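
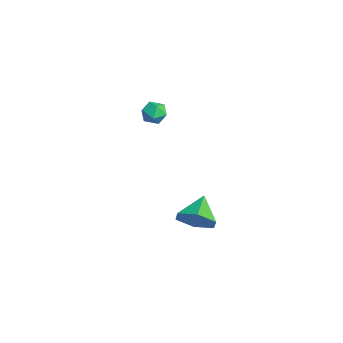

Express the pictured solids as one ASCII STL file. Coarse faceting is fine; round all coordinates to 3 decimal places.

solid 
facet normal 0.712 -0.469 -0.523
outer loop
vertex 4.935 0.687 -1.934
vertex 4.424 0.761 -2.696
vertex 5.022 1.425 -2.477
endloop
endfacet
facet normal 0.241 0.557 0.795
outer loop
vertex 4.935 0.687 -1.934
vertex 5.022 1.425 -2.477
vertex 3.456 1.399 -1.984
endloop
endfacet
facet normal 0.712 -0.468 -0.523
outer loop
vertex 5.022 1.425 -2.477
vertex 4.424 0.761 -2.696
vertex 4.511 1.499 -3.238
endloop
endfacet
facet normal 0.012 0.996 0.089
outer loop
vertex 5.022 1.425 -2.477
vertex 4.511 1.499 -3.238
vertex 3.456 1.399 -1.984
endloop
endfacet
facet normal 0.712 -0.468 -0.523
outer loop
vertex 4.511 1.499 -3.238
vertex 4.424 0.761 -2.696
vertex 3.913 0.835 -3.457
endloop
endfacet
facet normal -0.589 0.676 -0.442
outer loop
vertex 4.511 1.499 -3.238
vertex 3.913 0.835 -3.457
vertex 3.456 1.399 -1.984
endloop
endfacet
facet normal 0.712 -0.468 -0.523
outer loop
vertex 3.913 0.835 -3.457
vertex 4.424 0.761 -2.696
vertex 3.826 0.097 -2.915
endloop
endfacet
facet normal -0.960 -0.082 -0.266
outer loop
vertex 3.913 0.835 -3.457
vertex 3.826 0.097 -2.915
vertex 3.456 1.399 -1.984
endloop
endfacet
facet normal 0.712 -0.469 -0.523
outer loop
vertex 3.826 0.097 -2.915
vertex 4.424 0.761 -2.696
vertex 4.337 0.023 -2.153
endloop
endfacet
facet normal -0.731 -0.522 0.440
outer loop
vertex 3.826 0.097 -2.915
vertex 4.337 0.023 -2.153
vertex 3.456 1.399 -1.984
endloop
endfacet
facet normal 0.712 -0.469 -0.523
outer loop
vertex 4.337 0.023 -2.153
vertex 4.424 0.761 -2.696
vertex 4.935 0.687 -1.934
endloop
endfacet
facet normal -0.130 -0.203 0.971
outer loop
vertex 4.337 0.023 -2.153
vertex 4.935 0.687 -1.934
vertex 3.456 1.399 -1.984
endloop
endfacet
facet normal -0.936 -0.233 0.266
outer loop
vertex -1.867 0.813 0.091
vertex -1.718 0.19 0.07
vertex -1.645 0.519 0.615
endloop
endfacet
facet normal -0.743 0.398 0.538
outer loop
vertex -1.867 0.813 0.091
vertex -1.645 0.519 0.615
vertex -1.438 1.107 0.466
endloop
endfacet
facet normal -0.563 0.826 -0.003
outer loop
vertex -1.867 0.813 0.091
vertex -1.438 1.107 0.466
vertex -1.383 1.142 -0.172
endloop
endfacet
facet normal -0.645 0.460 -0.610
outer loop
vertex -1.867 0.813 0.091
vertex -1.383 1.142 -0.172
vertex -1.556 0.575 -0.417
endloop
endfacet
facet normal -0.875 -0.194 -0.444
outer loop
vertex -1.867 0.813 0.091
vertex -1.556 0.575 -0.417
vertex -1.718 0.19 0.07
endloop
endfacet
facet normal -0.164 0.296 0.941
outer loop
vertex -1.438 1.107 0.466
vertex -1.645 0.519 0.615
vertex -1.024 0.665 0.677
endloop
endfacet
facet normal -0.475 -0.724 0.500
outer loop
vertex -1.645 0.519 0.615
vertex -1.718 0.19 0.07
vertex -1.197 0.098 0.432
endloop
endfacet
facet normal -0.376 -0.662 -0.648
outer loop
vertex -1.718 0.19 0.07
vertex -1.556 0.575 -0.417
vertex -1.142 0.133 -0.206
endloop
endfacet
facet normal -0.002 0.397 -0.918
outer loop
vertex -1.556 0.575 -0.417
vertex -1.383 1.142 -0.172
vertex -0.935 0.721 -0.355
endloop
endfacet
facet normal 0.129 0.989 0.065
outer loop
vertex -1.383 1.142 -0.172
vertex -1.438 1.107 0.466
vertex -0.862 1.05 0.19
endloop
endfacet
facet normal 0.645 -0.460 0.610
outer loop
vertex -0.713 0.427 0.169
vertex -1.024 0.665 0.677
vertex -1.197 0.098 0.432
endloop
endfacet
facet normal 0.563 -0.826 0.003
outer loop
vertex -0.713 0.427 0.169
vertex -1.197 0.098 0.432
vertex -1.142 0.133 -0.206
endloop
endfacet
facet normal 0.743 -0.398 -0.538
outer loop
vertex -0.713 0.427 0.169
vertex -1.142 0.133 -0.206
vertex -0.935 0.721 -0.355
endloop
endfacet
facet normal 0.936 0.233 -0.266
outer loop
vertex -0.713 0.427 0.169
vertex -0.935 0.721 -0.355
vertex -0.862 1.05 0.19
endloop
endfacet
facet normal 0.875 0.194 0.444
outer loop
vertex -0.713 0.427 0.169
vertex -0.862 1.05 0.19
vertex -1.024 0.665 0.677
endloop
endfacet
facet normal 0.002 -0.397 0.918
outer loop
vertex -1.197 0.098 0.432
vertex -1.024 0.665 0.677
vertex -1.645 0.519 0.615
endloop
endfacet
facet normal -0.129 -0.989 -0.065
outer loop
vertex -1.142 0.133 -0.206
vertex -1.197 0.098 0.432
vertex -1.718 0.19 0.07
endloop
endfacet
facet normal 0.164 -0.296 -0.941
outer loop
vertex -0.935 0.721 -0.355
vertex -1.142 0.133 -0.206
vertex -1.556 0.575 -0.417
endloop
endfacet
facet normal 0.475 0.724 -0.500
outer loop
vertex -0.862 1.05 0.19
vertex -0.935 0.721 -0.355
vertex -1.383 1.142 -0.172
endloop
endfacet
facet normal 0.376 0.662 0.648
outer loop
vertex -1.024 0.665 0.677
vertex -0.862 1.05 0.19
vertex -1.438 1.107 0.466
endloop
endfacet

endsolid


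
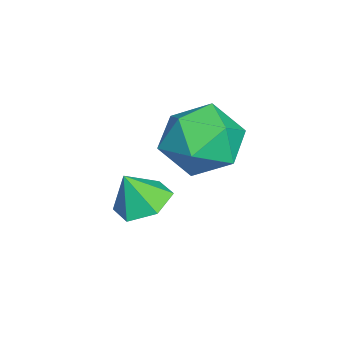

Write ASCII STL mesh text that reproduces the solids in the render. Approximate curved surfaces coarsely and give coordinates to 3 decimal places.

solid 
facet normal -0.801 0.489 0.346
outer loop
vertex -2.39 -0.412 4.019
vertex -3.057 -1.319 3.757
vertex -2.563 -1.247 4.8
endloop
endfacet
facet normal -0.211 0.691 0.692
outer loop
vertex -2.39 -0.412 4.019
vertex -2.563 -1.247 4.8
vertex -1.509 -0.79 4.665
endloop
endfacet
facet normal 0.251 0.945 0.210
outer loop
vertex -2.39 -0.412 4.019
vertex -1.509 -0.79 4.665
vertex -1.352 -0.581 3.539
endloop
endfacet
facet normal -0.054 0.900 -0.433
outer loop
vertex -2.39 -0.412 4.019
vertex -1.352 -0.581 3.539
vertex -2.308 -0.908 2.977
endloop
endfacet
facet normal -0.704 0.618 -0.350
outer loop
vertex -2.39 -0.412 4.019
vertex -2.308 -0.908 2.977
vertex -3.057 -1.319 3.757
endloop
endfacet
facet normal 0.079 0.111 0.991
outer loop
vertex -1.509 -0.79 4.665
vertex -2.563 -1.247 4.8
vertex -1.632 -1.932 4.803
endloop
endfacet
facet normal -0.877 -0.216 0.430
outer loop
vertex -2.563 -1.247 4.8
vertex -3.057 -1.319 3.757
vertex -2.588 -2.259 4.241
endloop
endfacet
facet normal -0.720 -0.006 -0.694
outer loop
vertex -3.057 -1.319 3.757
vertex -2.308 -0.908 2.977
vertex -2.431 -2.05 3.115
endloop
endfacet
facet normal 0.333 0.450 -0.829
outer loop
vertex -2.308 -0.908 2.977
vertex -1.352 -0.581 3.539
vertex -1.377 -1.593 2.98
endloop
endfacet
facet normal 0.826 0.522 0.212
outer loop
vertex -1.352 -0.581 3.539
vertex -1.509 -0.79 4.665
vertex -0.883 -1.521 4.023
endloop
endfacet
facet normal 0.054 -0.900 0.433
outer loop
vertex -1.55 -2.428 3.761
vertex -1.632 -1.932 4.803
vertex -2.588 -2.259 4.241
endloop
endfacet
facet normal -0.251 -0.945 -0.210
outer loop
vertex -1.55 -2.428 3.761
vertex -2.588 -2.259 4.241
vertex -2.431 -2.05 3.115
endloop
endfacet
facet normal 0.211 -0.691 -0.692
outer loop
vertex -1.55 -2.428 3.761
vertex -2.431 -2.05 3.115
vertex -1.377 -1.593 2.98
endloop
endfacet
facet normal 0.801 -0.489 -0.346
outer loop
vertex -1.55 -2.428 3.761
vertex -1.377 -1.593 2.98
vertex -0.883 -1.521 4.023
endloop
endfacet
facet normal 0.704 -0.618 0.350
outer loop
vertex -1.55 -2.428 3.761
vertex -0.883 -1.521 4.023
vertex -1.632 -1.932 4.803
endloop
endfacet
facet normal -0.333 -0.450 0.829
outer loop
vertex -2.588 -2.259 4.241
vertex -1.632 -1.932 4.803
vertex -2.563 -1.247 4.8
endloop
endfacet
facet normal -0.826 -0.522 -0.212
outer loop
vertex -2.431 -2.05 3.115
vertex -2.588 -2.259 4.241
vertex -3.057 -1.319 3.757
endloop
endfacet
facet normal -0.079 -0.111 -0.991
outer loop
vertex -1.377 -1.593 2.98
vertex -2.431 -2.05 3.115
vertex -2.308 -0.908 2.977
endloop
endfacet
facet normal 0.877 0.216 -0.430
outer loop
vertex -0.883 -1.521 4.023
vertex -1.377 -1.593 2.98
vertex -1.352 -0.581 3.539
endloop
endfacet
facet normal 0.720 0.006 0.694
outer loop
vertex -1.632 -1.932 4.803
vertex -0.883 -1.521 4.023
vertex -1.509 -0.79 4.665
endloop
endfacet
facet normal -0.148 0.399 -0.905
outer loop
vertex -1.82 -2.473 1.185
vertex -2.505 -2.933 1.094
vertex -2.554 -2.177 1.435
endloop
endfacet
facet normal 0.453 0.502 0.736
outer loop
vertex -1.82 -2.473 1.185
vertex -2.554 -2.177 1.435
vertex -2.335 -3.387 2.126
endloop
endfacet
facet normal -0.149 0.399 -0.905
outer loop
vertex -2.554 -2.177 1.435
vertex -2.505 -2.933 1.094
vertex -3.239 -2.637 1.345
endloop
endfacet
facet normal -0.381 0.405 0.831
outer loop
vertex -2.554 -2.177 1.435
vertex -3.239 -2.637 1.345
vertex -2.335 -3.387 2.126
endloop
endfacet
facet normal -0.148 0.399 -0.905
outer loop
vertex -3.239 -2.637 1.345
vertex -2.505 -2.933 1.094
vertex -3.19 -3.392 1.004
endloop
endfacet
facet normal -0.756 -0.310 0.577
outer loop
vertex -3.239 -2.637 1.345
vertex -3.19 -3.392 1.004
vertex -2.335 -3.387 2.126
endloop
endfacet
facet normal -0.148 0.399 -0.905
outer loop
vertex -3.19 -3.392 1.004
vertex -2.505 -2.933 1.094
vertex -2.456 -3.688 0.753
endloop
endfacet
facet normal -0.296 -0.927 0.229
outer loop
vertex -3.19 -3.392 1.004
vertex -2.456 -3.688 0.753
vertex -2.335 -3.387 2.126
endloop
endfacet
facet normal -0.149 0.399 -0.905
outer loop
vertex -2.456 -3.688 0.753
vertex -2.505 -2.933 1.094
vertex -1.771 -3.228 0.843
endloop
endfacet
facet normal 0.540 -0.831 0.135
outer loop
vertex -2.456 -3.688 0.753
vertex -1.771 -3.228 0.843
vertex -2.335 -3.387 2.126
endloop
endfacet
facet normal -0.148 0.400 -0.904
outer loop
vertex -1.771 -3.228 0.843
vertex -2.505 -2.933 1.094
vertex -1.82 -2.473 1.185
endloop
endfacet
facet normal 0.914 -0.116 0.388
outer loop
vertex -1.771 -3.228 0.843
vertex -1.82 -2.473 1.185
vertex -2.335 -3.387 2.126
endloop
endfacet

endsolid


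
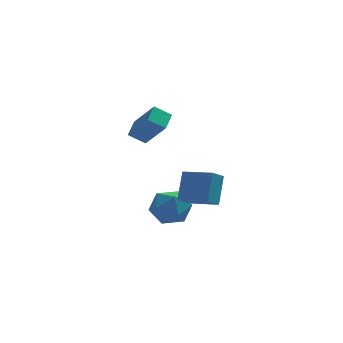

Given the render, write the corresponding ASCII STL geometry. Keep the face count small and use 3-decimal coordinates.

solid 
facet normal -0.837 0.515 -0.186
outer loop
vertex -2.188 -1.682 -1.049
vertex -1.908 -0.665 0.507
vertex -1.582 -0.917 -1.658
endloop
endfacet
facet normal -0.149 -0.541 -0.828
outer loop
vertex -0.092 -1.835 -1.327
vertex -2.188 -1.682 -1.049
vertex -1.582 -0.917 -1.658
endloop
endfacet
facet normal -0.836 0.516 -0.186
outer loop
vertex -1.582 -0.917 -1.658
vertex -1.908 -0.665 0.507
vertex -1.301 0.099 -0.102
endloop
endfacet
facet normal 0.527 0.665 -0.529
outer loop
vertex -1.301 0.099 -0.102
vertex -0.092 -1.835 -1.327
vertex -1.582 -0.917 -1.658
endloop
endfacet
facet normal -0.527 -0.665 0.529
outer loop
vertex -2.188 -1.682 -1.049
vertex -0.418 -1.583 0.838
vertex -1.908 -0.665 0.507
endloop
endfacet
facet normal -0.149 -0.541 -0.828
outer loop
vertex -0.699 -2.599 -0.718
vertex -2.188 -1.682 -1.049
vertex -0.092 -1.835 -1.327
endloop
endfacet
facet normal -0.527 -0.665 0.529
outer loop
vertex -0.699 -2.599 -0.718
vertex -0.418 -1.583 0.838
vertex -2.188 -1.682 -1.049
endloop
endfacet
facet normal 0.149 0.541 0.828
outer loop
vertex -1.908 -0.665 0.507
vertex -0.418 -1.583 0.838
vertex -1.301 0.099 -0.102
endloop
endfacet
facet normal 0.527 0.665 -0.529
outer loop
vertex 0.188 -0.818 0.229
vertex -0.092 -1.835 -1.327
vertex -1.301 0.099 -0.102
endloop
endfacet
facet normal 0.149 0.541 0.828
outer loop
vertex -1.301 0.099 -0.102
vertex -0.418 -1.583 0.838
vertex 0.188 -0.818 0.229
endloop
endfacet
facet normal 0.836 -0.516 0.187
outer loop
vertex 0.188 -0.818 0.229
vertex -0.699 -2.599 -0.718
vertex -0.092 -1.835 -1.327
endloop
endfacet
facet normal 0.837 -0.515 0.185
outer loop
vertex -0.418 -1.583 0.838
vertex -0.699 -2.599 -0.718
vertex 0.188 -0.818 0.229
endloop
endfacet
facet normal -0.226 0.740 0.633
outer loop
vertex -2.896 0.897 -2.261
vertex -3.23 0.07 -1.413
vertex -2.066 0.467 -1.461
endloop
endfacet
facet normal 0.299 0.935 0.192
outer loop
vertex -2.896 0.897 -2.261
vertex -2.066 0.467 -1.461
vertex -1.762 0.613 -2.644
endloop
endfacet
facet normal 0.058 0.877 -0.478
outer loop
vertex -2.896 0.897 -2.261
vertex -1.762 0.613 -2.644
vertex -2.738 0.305 -3.328
endloop
endfacet
facet normal -0.616 0.646 -0.450
outer loop
vertex -2.896 0.897 -2.261
vertex -2.738 0.305 -3.328
vertex -3.645 -0.03 -2.567
endloop
endfacet
facet normal -0.792 0.562 0.236
outer loop
vertex -2.896 0.897 -2.261
vertex -3.645 -0.03 -2.567
vertex -3.23 0.07 -1.413
endloop
endfacet
facet normal 0.837 0.473 0.274
outer loop
vertex -1.762 0.613 -2.644
vertex -2.066 0.467 -1.461
vertex -1.395 -0.39 -2.033
endloop
endfacet
facet normal -0.014 0.159 0.987
outer loop
vertex -2.066 0.467 -1.461
vertex -3.23 0.07 -1.413
vertex -2.302 -0.725 -1.272
endloop
endfacet
facet normal -0.929 -0.130 0.345
outer loop
vertex -3.23 0.07 -1.413
vertex -3.645 -0.03 -2.567
vertex -3.278 -1.033 -1.956
endloop
endfacet
facet normal -0.644 0.006 -0.765
outer loop
vertex -3.645 -0.03 -2.567
vertex -2.738 0.305 -3.328
vertex -2.974 -0.887 -3.139
endloop
endfacet
facet normal 0.448 0.379 -0.810
outer loop
vertex -2.738 0.305 -3.328
vertex -1.762 0.613 -2.644
vertex -1.81 -0.49 -3.187
endloop
endfacet
facet normal 0.616 -0.646 0.450
outer loop
vertex -2.144 -1.317 -2.339
vertex -1.395 -0.39 -2.033
vertex -2.302 -0.725 -1.272
endloop
endfacet
facet normal -0.058 -0.877 0.478
outer loop
vertex -2.144 -1.317 -2.339
vertex -2.302 -0.725 -1.272
vertex -3.278 -1.033 -1.956
endloop
endfacet
facet normal -0.299 -0.935 -0.192
outer loop
vertex -2.144 -1.317 -2.339
vertex -3.278 -1.033 -1.956
vertex -2.974 -0.887 -3.139
endloop
endfacet
facet normal 0.226 -0.740 -0.633
outer loop
vertex -2.144 -1.317 -2.339
vertex -2.974 -0.887 -3.139
vertex -1.81 -0.49 -3.187
endloop
endfacet
facet normal 0.792 -0.562 -0.236
outer loop
vertex -2.144 -1.317 -2.339
vertex -1.81 -0.49 -3.187
vertex -1.395 -0.39 -2.033
endloop
endfacet
facet normal 0.644 -0.006 0.765
outer loop
vertex -2.302 -0.725 -1.272
vertex -1.395 -0.39 -2.033
vertex -2.066 0.467 -1.461
endloop
endfacet
facet normal -0.448 -0.379 0.810
outer loop
vertex -3.278 -1.033 -1.956
vertex -2.302 -0.725 -1.272
vertex -3.23 0.07 -1.413
endloop
endfacet
facet normal -0.837 -0.473 -0.274
outer loop
vertex -2.974 -0.887 -3.139
vertex -3.278 -1.033 -1.956
vertex -3.645 -0.03 -2.567
endloop
endfacet
facet normal 0.014 -0.159 -0.987
outer loop
vertex -1.81 -0.49 -3.187
vertex -2.974 -0.887 -3.139
vertex -2.738 0.305 -3.328
endloop
endfacet
facet normal 0.929 0.130 -0.345
outer loop
vertex -1.395 -0.39 -2.033
vertex -1.81 -0.49 -3.187
vertex -1.762 0.613 -2.644
endloop
endfacet
facet normal -0.492 0.487 -0.721
outer loop
vertex -4.668 -0.833 3.222
vertex -4.353 0.206 3.709
vertex -3.78 -0.822 2.624
endloop
endfacet
facet normal -0.265 -0.873 -0.409
outer loop
vertex -2.767 -1.826 4.111
vertex -4.668 -0.833 3.222
vertex -3.78 -0.822 2.624
endloop
endfacet
facet normal -0.491 0.488 -0.722
outer loop
vertex -3.78 -0.822 2.624
vertex -4.353 0.206 3.709
vertex -3.465 0.217 3.112
endloop
endfacet
facet normal 0.830 0.011 -0.558
outer loop
vertex -3.465 0.217 3.112
vertex -2.767 -1.826 4.111
vertex -3.78 -0.822 2.624
endloop
endfacet
facet normal -0.830 -0.010 0.558
outer loop
vertex -4.668 -0.833 3.222
vertex -3.34 -0.798 5.196
vertex -4.353 0.206 3.709
endloop
endfacet
facet normal -0.265 -0.873 -0.410
outer loop
vertex -3.655 -1.837 4.708
vertex -4.668 -0.833 3.222
vertex -2.767 -1.826 4.111
endloop
endfacet
facet normal -0.830 -0.011 0.558
outer loop
vertex -3.655 -1.837 4.708
vertex -3.34 -0.798 5.196
vertex -4.668 -0.833 3.222
endloop
endfacet
facet normal 0.264 0.873 0.409
outer loop
vertex -4.353 0.206 3.709
vertex -3.34 -0.798 5.196
vertex -3.465 0.217 3.112
endloop
endfacet
facet normal 0.829 0.010 -0.558
outer loop
vertex -2.452 -0.787 4.598
vertex -2.767 -1.826 4.111
vertex -3.465 0.217 3.112
endloop
endfacet
facet normal 0.265 0.873 0.409
outer loop
vertex -3.465 0.217 3.112
vertex -3.34 -0.798 5.196
vertex -2.452 -0.787 4.598
endloop
endfacet
facet normal 0.491 -0.487 0.722
outer loop
vertex -2.452 -0.787 4.598
vertex -3.655 -1.837 4.708
vertex -2.767 -1.826 4.111
endloop
endfacet
facet normal 0.492 -0.488 0.721
outer loop
vertex -3.34 -0.798 5.196
vertex -3.655 -1.837 4.708
vertex -2.452 -0.787 4.598
endloop
endfacet

endsolid


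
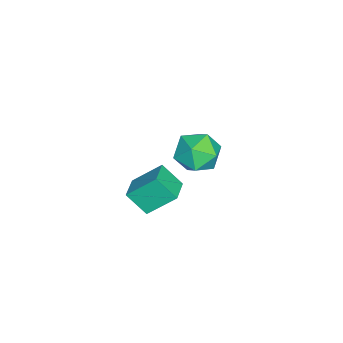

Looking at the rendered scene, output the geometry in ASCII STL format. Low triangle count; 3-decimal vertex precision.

solid 
facet normal -0.237 0.821 0.520
outer loop
vertex -2.233 0.71 -0.565
vertex -1.948 0.182 0.399
vertex -1.168 0.772 -0.178
endloop
endfacet
facet normal -0.009 0.991 -0.135
outer loop
vertex -2.233 0.71 -0.565
vertex -1.168 0.772 -0.178
vertex -1.361 0.619 -1.286
endloop
endfacet
facet normal -0.433 0.666 -0.608
outer loop
vertex -2.233 0.71 -0.565
vertex -1.361 0.619 -1.286
vertex -2.261 -0.065 -1.394
endloop
endfacet
facet normal -0.923 0.296 -0.245
outer loop
vertex -2.233 0.71 -0.565
vertex -2.261 -0.065 -1.394
vertex -2.624 -0.335 -0.353
endloop
endfacet
facet normal -0.802 0.392 0.452
outer loop
vertex -2.233 0.71 -0.565
vertex -2.624 -0.335 -0.353
vertex -1.948 0.182 0.399
endloop
endfacet
facet normal 0.650 0.729 -0.214
outer loop
vertex -1.361 0.619 -1.286
vertex -1.168 0.772 -0.178
vertex -0.536 0.035 -0.767
endloop
endfacet
facet normal 0.281 0.455 0.845
outer loop
vertex -1.168 0.772 -0.178
vertex -1.948 0.182 0.399
vertex -0.899 -0.235 0.274
endloop
endfacet
facet normal -0.633 -0.241 0.735
outer loop
vertex -1.948 0.182 0.399
vertex -2.624 -0.335 -0.353
vertex -1.799 -0.919 0.166
endloop
endfacet
facet normal -0.829 -0.398 -0.392
outer loop
vertex -2.624 -0.335 -0.353
vertex -2.261 -0.065 -1.394
vertex -1.992 -1.072 -0.942
endloop
endfacet
facet normal -0.036 0.202 -0.979
outer loop
vertex -2.261 -0.065 -1.394
vertex -1.361 0.619 -1.286
vertex -1.212 -0.482 -1.519
endloop
endfacet
facet normal 0.923 -0.296 0.245
outer loop
vertex -0.927 -1.01 -0.555
vertex -0.536 0.035 -0.767
vertex -0.899 -0.235 0.274
endloop
endfacet
facet normal 0.433 -0.666 0.608
outer loop
vertex -0.927 -1.01 -0.555
vertex -0.899 -0.235 0.274
vertex -1.799 -0.919 0.166
endloop
endfacet
facet normal 0.009 -0.991 0.135
outer loop
vertex -0.927 -1.01 -0.555
vertex -1.799 -0.919 0.166
vertex -1.992 -1.072 -0.942
endloop
endfacet
facet normal 0.237 -0.821 -0.520
outer loop
vertex -0.927 -1.01 -0.555
vertex -1.992 -1.072 -0.942
vertex -1.212 -0.482 -1.519
endloop
endfacet
facet normal 0.802 -0.392 -0.452
outer loop
vertex -0.927 -1.01 -0.555
vertex -1.212 -0.482 -1.519
vertex -0.536 0.035 -0.767
endloop
endfacet
facet normal 0.829 0.398 0.392
outer loop
vertex -0.899 -0.235 0.274
vertex -0.536 0.035 -0.767
vertex -1.168 0.772 -0.178
endloop
endfacet
facet normal 0.036 -0.202 0.979
outer loop
vertex -1.799 -0.919 0.166
vertex -0.899 -0.235 0.274
vertex -1.948 0.182 0.399
endloop
endfacet
facet normal -0.650 -0.729 0.214
outer loop
vertex -1.992 -1.072 -0.942
vertex -1.799 -0.919 0.166
vertex -2.624 -0.335 -0.353
endloop
endfacet
facet normal -0.281 -0.455 -0.845
outer loop
vertex -1.212 -0.482 -1.519
vertex -1.992 -1.072 -0.942
vertex -2.261 -0.065 -1.394
endloop
endfacet
facet normal 0.633 0.241 -0.735
outer loop
vertex -0.536 0.035 -0.767
vertex -1.212 -0.482 -1.519
vertex -1.361 0.619 -1.286
endloop
endfacet
facet normal -0.981 -0.066 -0.181
outer loop
vertex 2.884 -1.653 1.462
vertex 2.61 -0.505 2.528
vertex 2.992 -0.791 0.562
endloop
endfacet
facet normal 0.172 -0.722 -0.671
outer loop
vertex 4.13 -0.715 0.772
vertex 2.884 -1.653 1.462
vertex 2.992 -0.791 0.562
endloop
endfacet
facet normal -0.981 -0.066 -0.181
outer loop
vertex 2.992 -0.791 0.562
vertex 2.61 -0.505 2.528
vertex 2.718 0.356 1.628
endloop
endfacet
facet normal 0.087 0.689 -0.719
outer loop
vertex 2.718 0.356 1.628
vertex 4.13 -0.715 0.772
vertex 2.992 -0.791 0.562
endloop
endfacet
facet normal -0.087 -0.689 0.720
outer loop
vertex 2.884 -1.653 1.462
vertex 3.748 -0.429 2.738
vertex 2.61 -0.505 2.528
endloop
endfacet
facet normal 0.172 -0.722 -0.670
outer loop
vertex 4.022 -1.576 1.672
vertex 2.884 -1.653 1.462
vertex 4.13 -0.715 0.772
endloop
endfacet
facet normal -0.086 -0.689 0.719
outer loop
vertex 4.022 -1.576 1.672
vertex 3.748 -0.429 2.738
vertex 2.884 -1.653 1.462
endloop
endfacet
facet normal -0.172 0.722 0.670
outer loop
vertex 2.61 -0.505 2.528
vertex 3.748 -0.429 2.738
vertex 2.718 0.356 1.628
endloop
endfacet
facet normal 0.086 0.689 -0.720
outer loop
vertex 3.856 0.433 1.838
vertex 4.13 -0.715 0.772
vertex 2.718 0.356 1.628
endloop
endfacet
facet normal -0.173 0.722 0.670
outer loop
vertex 2.718 0.356 1.628
vertex 3.748 -0.429 2.738
vertex 3.856 0.433 1.838
endloop
endfacet
facet normal 0.981 0.066 0.181
outer loop
vertex 3.856 0.433 1.838
vertex 4.022 -1.576 1.672
vertex 4.13 -0.715 0.772
endloop
endfacet
facet normal 0.981 0.066 0.181
outer loop
vertex 3.748 -0.429 2.738
vertex 4.022 -1.576 1.672
vertex 3.856 0.433 1.838
endloop
endfacet

endsolid


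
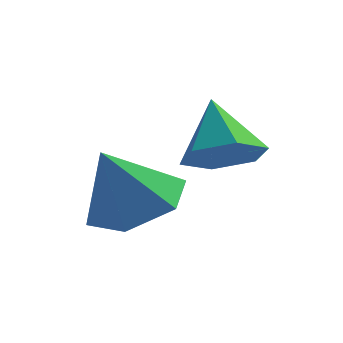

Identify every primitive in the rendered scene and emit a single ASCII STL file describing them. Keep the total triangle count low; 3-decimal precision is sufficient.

solid 
facet normal 0.361 -0.550 -0.753
outer loop
vertex 3.776 0.577 2.77
vertex 3.151 0.427 2.58
vertex 3.456 0.969 2.33
endloop
endfacet
facet normal 0.558 0.778 0.287
outer loop
vertex 3.776 0.577 2.77
vertex 3.456 0.969 2.33
vertex 2.729 1.073 3.46
endloop
endfacet
facet normal 0.361 -0.550 -0.753
outer loop
vertex 3.456 0.969 2.33
vertex 3.151 0.427 2.58
vertex 2.831 0.819 2.14
endloop
endfacet
facet normal -0.171 0.965 -0.199
outer loop
vertex 3.456 0.969 2.33
vertex 2.831 0.819 2.14
vertex 2.729 1.073 3.46
endloop
endfacet
facet normal 0.360 -0.551 -0.753
outer loop
vertex 2.831 0.819 2.14
vertex 3.151 0.427 2.58
vertex 2.526 0.278 2.39
endloop
endfacet
facet normal -0.889 0.431 -0.152
outer loop
vertex 2.831 0.819 2.14
vertex 2.526 0.278 2.39
vertex 2.729 1.073 3.46
endloop
endfacet
facet normal 0.360 -0.551 -0.752
outer loop
vertex 2.526 0.278 2.39
vertex 3.151 0.427 2.58
vertex 2.845 -0.114 2.83
endloop
endfacet
facet normal -0.879 -0.288 0.381
outer loop
vertex 2.526 0.278 2.39
vertex 2.845 -0.114 2.83
vertex 2.729 1.073 3.46
endloop
endfacet
facet normal 0.361 -0.552 -0.752
outer loop
vertex 2.845 -0.114 2.83
vertex 3.151 0.427 2.58
vertex 3.47 0.036 3.02
endloop
endfacet
facet normal -0.150 -0.475 0.867
outer loop
vertex 2.845 -0.114 2.83
vertex 3.47 0.036 3.02
vertex 2.729 1.073 3.46
endloop
endfacet
facet normal 0.361 -0.552 -0.752
outer loop
vertex 3.47 0.036 3.02
vertex 3.151 0.427 2.58
vertex 3.776 0.577 2.77
endloop
endfacet
facet normal 0.568 0.058 0.821
outer loop
vertex 3.47 0.036 3.02
vertex 3.776 0.577 2.77
vertex 2.729 1.073 3.46
endloop
endfacet
facet normal 0.307 0.337 -0.890
outer loop
vertex 2.897 -0.896 2.008
vertex 2.175 -0.546 1.891
vertex 2.772 -0.134 2.253
endloop
endfacet
facet normal 0.659 -0.130 0.741
outer loop
vertex 2.897 -0.896 2.008
vertex 2.772 -0.134 2.253
vertex 1.805 -0.954 2.969
endloop
endfacet
facet normal 0.307 0.337 -0.890
outer loop
vertex 2.772 -0.134 2.253
vertex 2.175 -0.546 1.891
vertex 2.05 0.216 2.136
endloop
endfacet
facet normal 0.136 0.555 0.820
outer loop
vertex 2.772 -0.134 2.253
vertex 2.05 0.216 2.136
vertex 1.805 -0.954 2.969
endloop
endfacet
facet normal 0.306 0.337 -0.891
outer loop
vertex 2.05 0.216 2.136
vertex 2.175 -0.546 1.891
vertex 1.454 -0.197 1.775
endloop
endfacet
facet normal -0.676 0.516 0.526
outer loop
vertex 2.05 0.216 2.136
vertex 1.454 -0.197 1.775
vertex 1.805 -0.954 2.969
endloop
endfacet
facet normal 0.306 0.337 -0.891
outer loop
vertex 1.454 -0.197 1.775
vertex 2.175 -0.546 1.891
vertex 1.579 -0.959 1.53
endloop
endfacet
facet normal -0.966 -0.208 0.152
outer loop
vertex 1.454 -0.197 1.775
vertex 1.579 -0.959 1.53
vertex 1.805 -0.954 2.969
endloop
endfacet
facet normal 0.306 0.337 -0.890
outer loop
vertex 1.579 -0.959 1.53
vertex 2.175 -0.546 1.891
vertex 2.301 -1.308 1.646
endloop
endfacet
facet normal -0.444 -0.893 0.073
outer loop
vertex 1.579 -0.959 1.53
vertex 2.301 -1.308 1.646
vertex 1.805 -0.954 2.969
endloop
endfacet
facet normal 0.308 0.337 -0.890
outer loop
vertex 2.301 -1.308 1.646
vertex 2.175 -0.546 1.891
vertex 2.897 -0.896 2.008
endloop
endfacet
facet normal 0.368 -0.854 0.367
outer loop
vertex 2.301 -1.308 1.646
vertex 2.897 -0.896 2.008
vertex 1.805 -0.954 2.969
endloop
endfacet

endsolid


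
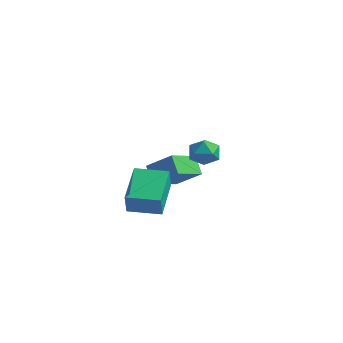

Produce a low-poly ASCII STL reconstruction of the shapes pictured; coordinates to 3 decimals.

solid 
facet normal -0.789 -0.613 0.043
outer loop
vertex 0.855 -4.977 -2.63
vertex -0.2 -3.552 -1.662
vertex 0.469 -4.554 -3.673
endloop
endfacet
facet normal 0.522 -0.705 -0.479
outer loop
vertex 1.66 -3.628 -3.738
vertex 0.855 -4.977 -2.63
vertex 0.469 -4.554 -3.673
endloop
endfacet
facet normal -0.789 -0.613 0.043
outer loop
vertex 0.469 -4.554 -3.673
vertex -0.2 -3.552 -1.662
vertex -0.586 -3.129 -2.705
endloop
endfacet
facet normal -0.324 0.355 -0.877
outer loop
vertex -0.586 -3.129 -2.705
vertex 1.66 -3.628 -3.738
vertex 0.469 -4.554 -3.673
endloop
endfacet
facet normal 0.324 -0.355 0.877
outer loop
vertex 0.855 -4.977 -2.63
vertex 0.991 -2.626 -1.727
vertex -0.2 -3.552 -1.662
endloop
endfacet
facet normal 0.522 -0.705 -0.479
outer loop
vertex 2.046 -4.051 -2.695
vertex 0.855 -4.977 -2.63
vertex 1.66 -3.628 -3.738
endloop
endfacet
facet normal 0.324 -0.355 0.877
outer loop
vertex 2.046 -4.051 -2.695
vertex 0.991 -2.626 -1.727
vertex 0.855 -4.977 -2.63
endloop
endfacet
facet normal -0.522 0.705 0.479
outer loop
vertex -0.2 -3.552 -1.662
vertex 0.991 -2.626 -1.727
vertex -0.586 -3.129 -2.705
endloop
endfacet
facet normal -0.324 0.355 -0.877
outer loop
vertex 0.605 -2.203 -2.77
vertex 1.66 -3.628 -3.738
vertex -0.586 -3.129 -2.705
endloop
endfacet
facet normal -0.522 0.705 0.479
outer loop
vertex -0.586 -3.129 -2.705
vertex 0.991 -2.626 -1.727
vertex 0.605 -2.203 -2.77
endloop
endfacet
facet normal 0.789 0.613 -0.043
outer loop
vertex 0.605 -2.203 -2.77
vertex 2.046 -4.051 -2.695
vertex 1.66 -3.628 -3.738
endloop
endfacet
facet normal 0.789 0.613 -0.043
outer loop
vertex 0.991 -2.626 -1.727
vertex 2.046 -4.051 -2.695
vertex 0.605 -2.203 -2.77
endloop
endfacet
facet normal -0.792 -0.224 -0.568
outer loop
vertex -3.005 -0.44 -3.218
vertex -3.095 1.057 -3.682
vertex -2.336 -0.662 -4.064
endloop
endfacet
facet normal 0.058 -0.954 0.296
outer loop
vertex -1.045 -0.297 -3.138
vertex -3.005 -0.44 -3.218
vertex -2.336 -0.662 -4.064
endloop
endfacet
facet normal -0.792 -0.223 -0.568
outer loop
vertex -2.336 -0.662 -4.064
vertex -3.095 1.057 -3.682
vertex -2.426 0.836 -4.527
endloop
endfacet
facet normal 0.608 -0.201 -0.768
outer loop
vertex -2.426 0.836 -4.527
vertex -1.045 -0.297 -3.138
vertex -2.336 -0.662 -4.064
endloop
endfacet
facet normal -0.608 0.202 0.768
outer loop
vertex -3.005 -0.44 -3.218
vertex -1.804 1.422 -2.756
vertex -3.095 1.057 -3.682
endloop
endfacet
facet normal 0.058 -0.954 0.295
outer loop
vertex -1.714 -0.076 -2.293
vertex -3.005 -0.44 -3.218
vertex -1.045 -0.297 -3.138
endloop
endfacet
facet normal -0.607 0.201 0.769
outer loop
vertex -1.714 -0.076 -2.293
vertex -1.804 1.422 -2.756
vertex -3.005 -0.44 -3.218
endloop
endfacet
facet normal -0.058 0.954 -0.295
outer loop
vertex -3.095 1.057 -3.682
vertex -1.804 1.422 -2.756
vertex -2.426 0.836 -4.527
endloop
endfacet
facet normal 0.607 -0.202 -0.768
outer loop
vertex -1.135 1.2 -3.602
vertex -1.045 -0.297 -3.138
vertex -2.426 0.836 -4.527
endloop
endfacet
facet normal -0.057 0.954 -0.295
outer loop
vertex -2.426 0.836 -4.527
vertex -1.804 1.422 -2.756
vertex -1.135 1.2 -3.602
endloop
endfacet
facet normal 0.792 0.224 0.568
outer loop
vertex -1.135 1.2 -3.602
vertex -1.714 -0.076 -2.293
vertex -1.045 -0.297 -3.138
endloop
endfacet
facet normal 0.792 0.223 0.568
outer loop
vertex -1.804 1.422 -2.756
vertex -1.714 -0.076 -2.293
vertex -1.135 1.2 -3.602
endloop
endfacet
facet normal -0.425 -0.092 0.900
outer loop
vertex 2.994 -2.467 0.616
vertex 2.845 -3.184 0.472
vertex 3.49 -2.995 0.796
endloop
endfacet
facet normal 0.092 0.398 0.913
outer loop
vertex 2.994 -2.467 0.616
vertex 3.49 -2.995 0.796
vertex 3.722 -2.354 0.493
endloop
endfacet
facet normal -0.067 0.900 0.431
outer loop
vertex 2.994 -2.467 0.616
vertex 3.722 -2.354 0.493
vertex 3.22 -2.146 -0.019
endloop
endfacet
facet normal -0.685 0.719 0.120
outer loop
vertex 2.994 -2.467 0.616
vertex 3.22 -2.146 -0.019
vertex 2.678 -2.66 -0.032
endloop
endfacet
facet normal -0.906 0.106 0.410
outer loop
vertex 2.994 -2.467 0.616
vertex 2.678 -2.66 -0.032
vertex 2.845 -3.184 0.472
endloop
endfacet
facet normal 0.700 0.082 0.710
outer loop
vertex 3.722 -2.354 0.493
vertex 3.49 -2.995 0.796
vertex 4.022 -3.0 0.272
endloop
endfacet
facet normal -0.138 -0.711 0.690
outer loop
vertex 3.49 -2.995 0.796
vertex 2.845 -3.184 0.472
vertex 3.48 -3.514 0.259
endloop
endfacet
facet normal -0.915 -0.390 -0.102
outer loop
vertex 2.845 -3.184 0.472
vertex 2.678 -2.66 -0.032
vertex 2.978 -3.306 -0.253
endloop
endfacet
facet normal -0.557 0.602 -0.572
outer loop
vertex 2.678 -2.66 -0.032
vertex 3.22 -2.146 -0.019
vertex 3.21 -2.665 -0.556
endloop
endfacet
facet normal 0.442 0.895 -0.070
outer loop
vertex 3.22 -2.146 -0.019
vertex 3.722 -2.354 0.493
vertex 3.855 -2.476 -0.232
endloop
endfacet
facet normal 0.685 -0.719 -0.120
outer loop
vertex 3.706 -3.193 -0.376
vertex 4.022 -3.0 0.272
vertex 3.48 -3.514 0.259
endloop
endfacet
facet normal 0.067 -0.900 -0.431
outer loop
vertex 3.706 -3.193 -0.376
vertex 3.48 -3.514 0.259
vertex 2.978 -3.306 -0.253
endloop
endfacet
facet normal -0.092 -0.398 -0.913
outer loop
vertex 3.706 -3.193 -0.376
vertex 2.978 -3.306 -0.253
vertex 3.21 -2.665 -0.556
endloop
endfacet
facet normal 0.425 0.092 -0.900
outer loop
vertex 3.706 -3.193 -0.376
vertex 3.21 -2.665 -0.556
vertex 3.855 -2.476 -0.232
endloop
endfacet
facet normal 0.906 -0.106 -0.410
outer loop
vertex 3.706 -3.193 -0.376
vertex 3.855 -2.476 -0.232
vertex 4.022 -3.0 0.272
endloop
endfacet
facet normal 0.557 -0.602 0.572
outer loop
vertex 3.48 -3.514 0.259
vertex 4.022 -3.0 0.272
vertex 3.49 -2.995 0.796
endloop
endfacet
facet normal -0.442 -0.895 0.070
outer loop
vertex 2.978 -3.306 -0.253
vertex 3.48 -3.514 0.259
vertex 2.845 -3.184 0.472
endloop
endfacet
facet normal -0.700 -0.082 -0.710
outer loop
vertex 3.21 -2.665 -0.556
vertex 2.978 -3.306 -0.253
vertex 2.678 -2.66 -0.032
endloop
endfacet
facet normal 0.138 0.711 -0.690
outer loop
vertex 3.855 -2.476 -0.232
vertex 3.21 -2.665 -0.556
vertex 3.22 -2.146 -0.019
endloop
endfacet
facet normal 0.915 0.390 0.102
outer loop
vertex 4.022 -3.0 0.272
vertex 3.855 -2.476 -0.232
vertex 3.722 -2.354 0.493
endloop
endfacet

endsolid


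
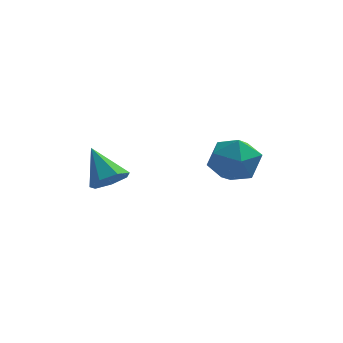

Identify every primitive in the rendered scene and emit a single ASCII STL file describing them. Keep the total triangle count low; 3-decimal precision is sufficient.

solid 
facet normal -0.823 -0.558 -0.105
outer loop
vertex 2.185 1.555 0.295
vertex 2.812 0.656 0.161
vertex 2.482 0.953 1.172
endloop
endfacet
facet normal -0.947 0.001 0.321
outer loop
vertex 2.185 1.555 0.295
vertex 2.482 0.953 1.172
vertex 2.502 2.055 1.227
endloop
endfacet
facet normal -0.802 0.595 -0.046
outer loop
vertex 2.185 1.555 0.295
vertex 2.502 2.055 1.227
vertex 2.844 2.44 0.25
endloop
endfacet
facet normal -0.589 0.403 -0.701
outer loop
vertex 2.185 1.555 0.295
vertex 2.844 2.44 0.25
vertex 3.036 1.575 -0.409
endloop
endfacet
facet normal -0.602 -0.310 -0.736
outer loop
vertex 2.185 1.555 0.295
vertex 3.036 1.575 -0.409
vertex 2.812 0.656 0.161
endloop
endfacet
facet normal -0.492 -0.034 0.870
outer loop
vertex 2.502 2.055 1.227
vertex 2.482 0.953 1.172
vertex 3.324 1.465 1.669
endloop
endfacet
facet normal -0.292 -0.939 0.180
outer loop
vertex 2.482 0.953 1.172
vertex 2.812 0.656 0.161
vertex 3.516 0.6 1.01
endloop
endfacet
facet normal 0.066 -0.538 -0.841
outer loop
vertex 2.812 0.656 0.161
vertex 3.036 1.575 -0.409
vertex 3.858 0.985 0.033
endloop
endfacet
facet normal 0.088 0.616 -0.783
outer loop
vertex 3.036 1.575 -0.409
vertex 2.844 2.44 0.25
vertex 3.878 2.087 0.088
endloop
endfacet
facet normal -0.258 0.926 0.275
outer loop
vertex 2.844 2.44 0.25
vertex 2.502 2.055 1.227
vertex 3.548 2.384 1.099
endloop
endfacet
facet normal 0.589 -0.403 0.701
outer loop
vertex 4.175 1.485 0.965
vertex 3.324 1.465 1.669
vertex 3.516 0.6 1.01
endloop
endfacet
facet normal 0.802 -0.595 0.046
outer loop
vertex 4.175 1.485 0.965
vertex 3.516 0.6 1.01
vertex 3.858 0.985 0.033
endloop
endfacet
facet normal 0.947 -0.001 -0.321
outer loop
vertex 4.175 1.485 0.965
vertex 3.858 0.985 0.033
vertex 3.878 2.087 0.088
endloop
endfacet
facet normal 0.823 0.558 0.105
outer loop
vertex 4.175 1.485 0.965
vertex 3.878 2.087 0.088
vertex 3.548 2.384 1.099
endloop
endfacet
facet normal 0.602 0.310 0.736
outer loop
vertex 4.175 1.485 0.965
vertex 3.548 2.384 1.099
vertex 3.324 1.465 1.669
endloop
endfacet
facet normal -0.088 -0.616 0.783
outer loop
vertex 3.516 0.6 1.01
vertex 3.324 1.465 1.669
vertex 2.482 0.953 1.172
endloop
endfacet
facet normal 0.258 -0.926 -0.275
outer loop
vertex 3.858 0.985 0.033
vertex 3.516 0.6 1.01
vertex 2.812 0.656 0.161
endloop
endfacet
facet normal 0.492 0.034 -0.870
outer loop
vertex 3.878 2.087 0.088
vertex 3.858 0.985 0.033
vertex 3.036 1.575 -0.409
endloop
endfacet
facet normal 0.292 0.939 -0.180
outer loop
vertex 3.548 2.384 1.099
vertex 3.878 2.087 0.088
vertex 2.844 2.44 0.25
endloop
endfacet
facet normal -0.066 0.538 0.841
outer loop
vertex 3.324 1.465 1.669
vertex 3.548 2.384 1.099
vertex 2.502 2.055 1.227
endloop
endfacet
facet normal 0.494 -0.518 -0.698
outer loop
vertex -0.242 -0.602 0.788
vertex -0.912 -0.737 0.414
vertex -0.416 -0.142 0.324
endloop
endfacet
facet normal 0.570 0.680 0.461
outer loop
vertex -0.242 -0.602 0.788
vertex -0.416 -0.142 0.324
vertex -1.728 0.117 1.566
endloop
endfacet
facet normal 0.494 -0.517 -0.699
outer loop
vertex -0.416 -0.142 0.324
vertex -0.912 -0.737 0.414
vertex -0.964 -0.129 -0.073
endloop
endfacet
facet normal 0.098 0.990 -0.103
outer loop
vertex -0.416 -0.142 0.324
vertex -0.964 -0.129 -0.073
vertex -1.728 0.117 1.566
endloop
endfacet
facet normal 0.494 -0.518 -0.699
outer loop
vertex -0.964 -0.129 -0.073
vertex -0.912 -0.737 0.414
vertex -1.473 -0.574 -0.103
endloop
endfacet
facet normal -0.595 0.706 -0.383
outer loop
vertex -0.964 -0.129 -0.073
vertex -1.473 -0.574 -0.103
vertex -1.728 0.117 1.566
endloop
endfacet
facet normal 0.494 -0.516 -0.699
outer loop
vertex -1.473 -0.574 -0.103
vertex -0.912 -0.737 0.414
vertex -1.56 -1.142 0.255
endloop
endfacet
facet normal -0.985 0.044 -0.169
outer loop
vertex -1.473 -0.574 -0.103
vertex -1.56 -1.142 0.255
vertex -1.728 0.117 1.566
endloop
endfacet
facet normal 0.495 -0.517 -0.698
outer loop
vertex -1.56 -1.142 0.255
vertex -0.912 -0.737 0.414
vertex -1.159 -1.404 0.733
endloop
endfacet
facet normal -0.779 -0.499 0.380
outer loop
vertex -1.56 -1.142 0.255
vertex -1.159 -1.404 0.733
vertex -1.728 0.117 1.566
endloop
endfacet
facet normal 0.494 -0.517 -0.699
outer loop
vertex -1.159 -1.404 0.733
vertex -0.912 -0.737 0.414
vertex -0.572 -1.164 0.97
endloop
endfacet
facet normal -0.132 -0.514 0.848
outer loop
vertex -1.159 -1.404 0.733
vertex -0.572 -1.164 0.97
vertex -1.728 0.117 1.566
endloop
endfacet
facet normal 0.494 -0.517 -0.699
outer loop
vertex -0.572 -1.164 0.97
vertex -0.912 -0.737 0.414
vertex -0.242 -0.602 0.788
endloop
endfacet
facet normal 0.468 0.011 0.884
outer loop
vertex -0.572 -1.164 0.97
vertex -0.242 -0.602 0.788
vertex -1.728 0.117 1.566
endloop
endfacet

endsolid


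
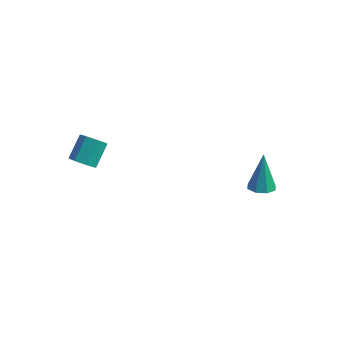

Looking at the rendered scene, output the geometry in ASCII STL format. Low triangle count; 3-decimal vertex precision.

solid 
facet normal 0.119 -0.324 -0.938
outer loop
vertex 4.386 2.414 -1.178
vertex 3.876 2.898 -1.41
vertex 4.61 2.913 -1.322
endloop
endfacet
facet normal 0.829 -0.225 0.512
outer loop
vertex 4.386 2.414 -1.178
vertex 4.61 2.913 -1.322
vertex 3.624 3.582 0.57
endloop
endfacet
facet normal 0.119 -0.325 -0.938
outer loop
vertex 4.61 2.913 -1.322
vertex 3.876 2.898 -1.41
vertex 4.405 3.404 -1.518
endloop
endfacet
facet normal 0.843 0.462 0.276
outer loop
vertex 4.61 2.913 -1.322
vertex 4.405 3.404 -1.518
vertex 3.624 3.582 0.57
endloop
endfacet
facet normal 0.119 -0.324 -0.938
outer loop
vertex 4.405 3.404 -1.518
vertex 3.876 2.898 -1.41
vertex 3.889 3.597 -1.65
endloop
endfacet
facet normal 0.339 0.939 0.047
outer loop
vertex 4.405 3.404 -1.518
vertex 3.889 3.597 -1.65
vertex 3.624 3.582 0.57
endloop
endfacet
facet normal 0.120 -0.324 -0.938
outer loop
vertex 3.889 3.597 -1.65
vertex 3.876 2.898 -1.41
vertex 3.366 3.381 -1.642
endloop
endfacet
facet normal -0.382 0.923 -0.039
outer loop
vertex 3.889 3.597 -1.65
vertex 3.366 3.381 -1.642
vertex 3.624 3.582 0.57
endloop
endfacet
facet normal 0.119 -0.325 -0.938
outer loop
vertex 3.366 3.381 -1.642
vertex 3.876 2.898 -1.41
vertex 3.141 2.882 -1.498
endloop
endfacet
facet normal -0.902 0.426 0.067
outer loop
vertex 3.366 3.381 -1.642
vertex 3.141 2.882 -1.498
vertex 3.624 3.582 0.57
endloop
endfacet
facet normal 0.119 -0.325 -0.938
outer loop
vertex 3.141 2.882 -1.498
vertex 3.876 2.898 -1.41
vertex 3.347 2.392 -1.302
endloop
endfacet
facet normal -0.916 -0.264 0.303
outer loop
vertex 3.141 2.882 -1.498
vertex 3.347 2.392 -1.302
vertex 3.624 3.582 0.57
endloop
endfacet
facet normal 0.118 -0.324 -0.939
outer loop
vertex 3.347 2.392 -1.302
vertex 3.876 2.898 -1.41
vertex 3.862 2.198 -1.17
endloop
endfacet
facet normal -0.415 -0.739 0.531
outer loop
vertex 3.347 2.392 -1.302
vertex 3.862 2.198 -1.17
vertex 3.624 3.582 0.57
endloop
endfacet
facet normal 0.119 -0.324 -0.938
outer loop
vertex 3.862 2.198 -1.17
vertex 3.876 2.898 -1.41
vertex 4.386 2.414 -1.178
endloop
endfacet
facet normal 0.308 -0.724 0.618
outer loop
vertex 3.862 2.198 -1.17
vertex 4.386 2.414 -1.178
vertex 3.624 3.582 0.57
endloop
endfacet
facet normal -0.030 -0.756 -0.654
outer loop
vertex -2.349 -2.586 2.536
vertex -2.8 -2.943 2.969
vertex -2.957 -2.48 2.441
endloop
endfacet
facet normal 0.226 0.632 -0.741
outer loop
vertex -2.349 -2.586 2.536
vertex -2.957 -2.48 2.441
vertex -2.308 -1.52 3.458
endloop
endfacet
facet normal 0.227 0.632 -0.741
outer loop
vertex -2.308 -1.52 3.458
vertex -2.957 -2.48 2.441
vertex -2.917 -1.414 3.362
endloop
endfacet
facet normal 0.029 0.756 0.654
outer loop
vertex -2.308 -1.52 3.458
vertex -2.917 -1.414 3.362
vertex -2.76 -1.877 3.891
endloop
endfacet
facet normal -0.028 -0.756 -0.654
outer loop
vertex -2.957 -2.48 2.441
vertex -2.8 -2.943 2.969
vertex -3.447 -2.723 2.743
endloop
endfacet
facet normal -0.620 0.526 -0.582
outer loop
vertex -2.957 -2.48 2.441
vertex -3.447 -2.723 2.743
vertex -2.917 -1.414 3.362
endloop
endfacet
facet normal -0.619 0.526 -0.583
outer loop
vertex -2.917 -1.414 3.362
vertex -3.447 -2.723 2.743
vertex -3.407 -1.656 3.664
endloop
endfacet
facet normal 0.029 0.756 0.653
outer loop
vertex -2.917 -1.414 3.362
vertex -3.407 -1.656 3.664
vertex -2.76 -1.877 3.891
endloop
endfacet
facet normal -0.029 -0.757 -0.653
outer loop
vertex -3.447 -2.723 2.743
vertex -2.8 -2.943 2.969
vertex -3.45 -3.131 3.216
endloop
endfacet
facet normal -1.000 0.025 0.015
outer loop
vertex -3.447 -2.723 2.743
vertex -3.45 -3.131 3.216
vertex -3.407 -1.656 3.664
endloop
endfacet
facet normal -1.000 0.024 0.017
outer loop
vertex -3.407 -1.656 3.664
vertex -3.45 -3.131 3.216
vertex -3.409 -2.065 4.137
endloop
endfacet
facet normal 0.029 0.756 0.654
outer loop
vertex -3.407 -1.656 3.664
vertex -3.409 -2.065 4.137
vertex -2.76 -1.877 3.891
endloop
endfacet
facet normal -0.030 -0.756 -0.654
outer loop
vertex -3.45 -3.131 3.216
vertex -2.8 -2.943 2.969
vertex -2.964 -3.398 3.503
endloop
endfacet
facet normal -0.627 -0.495 0.601
outer loop
vertex -3.45 -3.131 3.216
vertex -2.964 -3.398 3.503
vertex -3.409 -2.065 4.137
endloop
endfacet
facet normal -0.627 -0.495 0.601
outer loop
vertex -3.409 -2.065 4.137
vertex -2.964 -3.398 3.503
vertex -2.923 -2.332 4.424
endloop
endfacet
facet normal 0.029 0.756 0.654
outer loop
vertex -3.409 -2.065 4.137
vertex -2.923 -2.332 4.424
vertex -2.76 -1.877 3.891
endloop
endfacet
facet normal -0.029 -0.756 -0.653
outer loop
vertex -2.964 -3.398 3.503
vertex -2.8 -2.943 2.969
vertex -2.354 -3.322 3.388
endloop
endfacet
facet normal 0.219 -0.643 0.734
outer loop
vertex -2.964 -3.398 3.503
vertex -2.354 -3.322 3.388
vertex -2.923 -2.332 4.424
endloop
endfacet
facet normal 0.218 -0.643 0.734
outer loop
vertex -2.923 -2.332 4.424
vertex -2.354 -3.322 3.388
vertex -2.314 -2.256 4.31
endloop
endfacet
facet normal 0.028 0.756 0.654
outer loop
vertex -2.923 -2.332 4.424
vertex -2.314 -2.256 4.31
vertex -2.76 -1.877 3.891
endloop
endfacet
facet normal -0.029 -0.756 -0.653
outer loop
vertex -2.354 -3.322 3.388
vertex -2.8 -2.943 2.969
vertex -2.081 -2.961 2.958
endloop
endfacet
facet normal 0.899 -0.305 0.314
outer loop
vertex -2.354 -3.322 3.388
vertex -2.081 -2.961 2.958
vertex -2.314 -2.256 4.31
endloop
endfacet
facet normal 0.898 -0.307 0.315
outer loop
vertex -2.314 -2.256 4.31
vertex -2.081 -2.961 2.958
vertex -2.04 -1.895 3.88
endloop
endfacet
facet normal 0.029 0.756 0.653
outer loop
vertex -2.314 -2.256 4.31
vertex -2.04 -1.895 3.88
vertex -2.76 -1.877 3.891
endloop
endfacet
facet normal -0.029 -0.756 -0.654
outer loop
vertex -2.081 -2.961 2.958
vertex -2.8 -2.943 2.969
vertex -2.349 -2.586 2.536
endloop
endfacet
facet normal 0.903 0.261 -0.342
outer loop
vertex -2.081 -2.961 2.958
vertex -2.349 -2.586 2.536
vertex -2.04 -1.895 3.88
endloop
endfacet
facet normal 0.903 0.261 -0.342
outer loop
vertex -2.04 -1.895 3.88
vertex -2.349 -2.586 2.536
vertex -2.308 -1.52 3.458
endloop
endfacet
facet normal 0.029 0.756 0.654
outer loop
vertex -2.04 -1.895 3.88
vertex -2.308 -1.52 3.458
vertex -2.76 -1.877 3.891
endloop
endfacet

endsolid


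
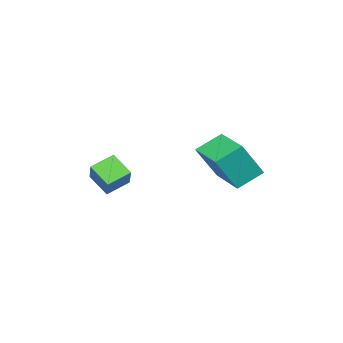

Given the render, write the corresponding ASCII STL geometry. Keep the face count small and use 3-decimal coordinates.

solid 
facet normal -0.577 -0.496 -0.649
outer loop
vertex -2.023 -2.755 0.186
vertex -1.957 -1.736 -0.651
vertex -0.996 -3.256 -0.345
endloop
endfacet
facet normal -0.049 -0.772 0.633
outer loop
vertex -0.003 -2.404 0.771
vertex -2.023 -2.755 0.186
vertex -0.996 -3.256 -0.345
endloop
endfacet
facet normal -0.578 -0.496 -0.648
outer loop
vertex -0.996 -3.256 -0.345
vertex -1.957 -1.736 -0.651
vertex -0.931 -2.237 -1.182
endloop
endfacet
facet normal 0.815 -0.398 -0.421
outer loop
vertex -0.931 -2.237 -1.182
vertex -0.003 -2.404 0.771
vertex -0.996 -3.256 -0.345
endloop
endfacet
facet normal -0.815 0.398 0.421
outer loop
vertex -2.023 -2.755 0.186
vertex -0.964 -0.884 0.465
vertex -1.957 -1.736 -0.651
endloop
endfacet
facet normal -0.049 -0.772 0.633
outer loop
vertex -1.029 -1.903 1.302
vertex -2.023 -2.755 0.186
vertex -0.003 -2.404 0.771
endloop
endfacet
facet normal -0.815 0.398 0.422
outer loop
vertex -1.029 -1.903 1.302
vertex -0.964 -0.884 0.465
vertex -2.023 -2.755 0.186
endloop
endfacet
facet normal 0.049 0.772 -0.633
outer loop
vertex -1.957 -1.736 -0.651
vertex -0.964 -0.884 0.465
vertex -0.931 -2.237 -1.182
endloop
endfacet
facet normal 0.815 -0.399 -0.421
outer loop
vertex 0.063 -1.385 -0.066
vertex -0.003 -2.404 0.771
vertex -0.931 -2.237 -1.182
endloop
endfacet
facet normal 0.049 0.772 -0.633
outer loop
vertex -0.931 -2.237 -1.182
vertex -0.964 -0.884 0.465
vertex 0.063 -1.385 -0.066
endloop
endfacet
facet normal 0.578 0.495 0.649
outer loop
vertex 0.063 -1.385 -0.066
vertex -1.029 -1.903 1.302
vertex -0.003 -2.404 0.771
endloop
endfacet
facet normal 0.577 0.496 0.649
outer loop
vertex -0.964 -0.884 0.465
vertex -1.029 -1.903 1.302
vertex 0.063 -1.385 -0.066
endloop
endfacet
facet normal -0.452 0.262 -0.852
outer loop
vertex -5.038 2.326 0.717
vertex -3.913 4.193 0.694
vertex -3.954 1.664 -0.062
endloop
endfacet
facet normal -0.516 -0.857 0.010
outer loop
vertex -3.027 1.127 1.686
vertex -5.038 2.326 0.717
vertex -3.954 1.664 -0.062
endloop
endfacet
facet normal -0.452 0.262 -0.852
outer loop
vertex -3.954 1.664 -0.062
vertex -3.913 4.193 0.694
vertex -2.829 3.531 -0.085
endloop
endfacet
facet normal 0.727 -0.445 -0.522
outer loop
vertex -2.829 3.531 -0.085
vertex -3.027 1.127 1.686
vertex -3.954 1.664 -0.062
endloop
endfacet
facet normal -0.727 0.445 0.522
outer loop
vertex -5.038 2.326 0.717
vertex -2.986 3.656 2.442
vertex -3.913 4.193 0.694
endloop
endfacet
facet normal -0.516 -0.857 0.010
outer loop
vertex -4.111 1.789 2.465
vertex -5.038 2.326 0.717
vertex -3.027 1.127 1.686
endloop
endfacet
facet normal -0.727 0.445 0.522
outer loop
vertex -4.111 1.789 2.465
vertex -2.986 3.656 2.442
vertex -5.038 2.326 0.717
endloop
endfacet
facet normal 0.516 0.857 -0.010
outer loop
vertex -3.913 4.193 0.694
vertex -2.986 3.656 2.442
vertex -2.829 3.531 -0.085
endloop
endfacet
facet normal 0.727 -0.445 -0.522
outer loop
vertex -1.902 2.994 1.663
vertex -3.027 1.127 1.686
vertex -2.829 3.531 -0.085
endloop
endfacet
facet normal 0.516 0.857 -0.010
outer loop
vertex -2.829 3.531 -0.085
vertex -2.986 3.656 2.442
vertex -1.902 2.994 1.663
endloop
endfacet
facet normal 0.452 -0.262 0.852
outer loop
vertex -1.902 2.994 1.663
vertex -4.111 1.789 2.465
vertex -3.027 1.127 1.686
endloop
endfacet
facet normal 0.452 -0.262 0.852
outer loop
vertex -2.986 3.656 2.442
vertex -4.111 1.789 2.465
vertex -1.902 2.994 1.663
endloop
endfacet

endsolid


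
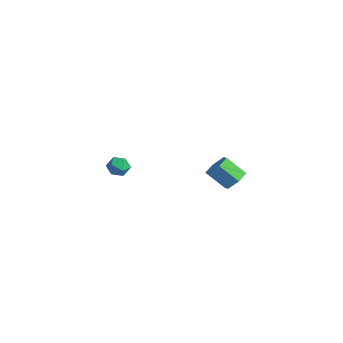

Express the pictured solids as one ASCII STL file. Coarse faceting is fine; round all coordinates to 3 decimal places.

solid 
facet normal 0.531 0.507 -0.679
outer loop
vertex 3.589 -0.401 2.948
vertex 3.298 -0.808 2.416
vertex 2.971 -0.189 2.623
endloop
endfacet
facet normal -0.029 0.811 0.584
outer loop
vertex 3.589 -0.401 2.948
vertex 2.971 -0.189 2.623
vertex 2.893 -1.066 3.836
endloop
endfacet
facet normal -0.028 0.811 0.584
outer loop
vertex 2.893 -1.066 3.836
vertex 2.971 -0.189 2.623
vertex 2.275 -0.853 3.511
endloop
endfacet
facet normal -0.532 -0.508 0.678
outer loop
vertex 2.893 -1.066 3.836
vertex 2.275 -0.853 3.511
vertex 2.602 -1.472 3.304
endloop
endfacet
facet normal 0.532 0.508 -0.678
outer loop
vertex 2.971 -0.189 2.623
vertex 3.298 -0.808 2.416
vertex 2.68 -0.595 2.091
endloop
endfacet
facet normal -0.747 0.658 -0.094
outer loop
vertex 2.971 -0.189 2.623
vertex 2.68 -0.595 2.091
vertex 2.275 -0.853 3.511
endloop
endfacet
facet normal -0.748 0.657 -0.094
outer loop
vertex 2.275 -0.853 3.511
vertex 2.68 -0.595 2.091
vertex 1.984 -1.26 2.979
endloop
endfacet
facet normal -0.531 -0.507 0.679
outer loop
vertex 2.275 -0.853 3.511
vertex 1.984 -1.26 2.979
vertex 2.602 -1.472 3.304
endloop
endfacet
facet normal 0.532 0.508 -0.678
outer loop
vertex 2.68 -0.595 2.091
vertex 3.298 -0.808 2.416
vertex 3.007 -1.214 1.884
endloop
endfacet
facet normal -0.719 -0.153 -0.678
outer loop
vertex 2.68 -0.595 2.091
vertex 3.007 -1.214 1.884
vertex 1.984 -1.26 2.979
endloop
endfacet
facet normal -0.719 -0.153 -0.678
outer loop
vertex 1.984 -1.26 2.979
vertex 3.007 -1.214 1.884
vertex 2.311 -1.879 2.772
endloop
endfacet
facet normal -0.531 -0.507 0.679
outer loop
vertex 1.984 -1.26 2.979
vertex 2.311 -1.879 2.772
vertex 2.602 -1.472 3.304
endloop
endfacet
facet normal 0.532 0.508 -0.678
outer loop
vertex 3.007 -1.214 1.884
vertex 3.298 -0.808 2.416
vertex 3.625 -1.427 2.209
endloop
endfacet
facet normal 0.028 -0.811 -0.585
outer loop
vertex 3.007 -1.214 1.884
vertex 3.625 -1.427 2.209
vertex 2.311 -1.879 2.772
endloop
endfacet
facet normal 0.029 -0.811 -0.584
outer loop
vertex 2.311 -1.879 2.772
vertex 3.625 -1.427 2.209
vertex 2.929 -2.091 3.097
endloop
endfacet
facet normal -0.531 -0.507 0.679
outer loop
vertex 2.311 -1.879 2.772
vertex 2.929 -2.091 3.097
vertex 2.602 -1.472 3.304
endloop
endfacet
facet normal 0.531 0.507 -0.679
outer loop
vertex 3.625 -1.427 2.209
vertex 3.298 -0.808 2.416
vertex 3.916 -1.02 2.741
endloop
endfacet
facet normal 0.747 -0.658 0.094
outer loop
vertex 3.625 -1.427 2.209
vertex 3.916 -1.02 2.741
vertex 2.929 -2.091 3.097
endloop
endfacet
facet normal 0.747 -0.658 0.093
outer loop
vertex 2.929 -2.091 3.097
vertex 3.916 -1.02 2.741
vertex 3.22 -1.685 3.629
endloop
endfacet
facet normal -0.532 -0.508 0.678
outer loop
vertex 2.929 -2.091 3.097
vertex 3.22 -1.685 3.629
vertex 2.602 -1.472 3.304
endloop
endfacet
facet normal 0.531 0.507 -0.679
outer loop
vertex 3.916 -1.02 2.741
vertex 3.298 -0.808 2.416
vertex 3.589 -0.401 2.948
endloop
endfacet
facet normal 0.719 0.153 0.678
outer loop
vertex 3.916 -1.02 2.741
vertex 3.589 -0.401 2.948
vertex 3.22 -1.685 3.629
endloop
endfacet
facet normal 0.719 0.153 0.678
outer loop
vertex 3.22 -1.685 3.629
vertex 3.589 -0.401 2.948
vertex 2.893 -1.066 3.836
endloop
endfacet
facet normal -0.532 -0.508 0.678
outer loop
vertex 3.22 -1.685 3.629
vertex 2.893 -1.066 3.836
vertex 2.602 -1.472 3.304
endloop
endfacet
facet normal -0.674 0.734 -0.083
outer loop
vertex -3.803 -2.918 0.221
vertex -4.249 -3.289 0.561
vertex -3.837 -2.873 0.892
endloop
endfacet
facet normal -0.011 0.998 -0.067
outer loop
vertex -3.803 -2.918 0.221
vertex -3.837 -2.873 0.892
vertex -3.238 -2.887 0.586
endloop
endfacet
facet normal 0.354 0.711 -0.608
outer loop
vertex -3.803 -2.918 0.221
vertex -3.238 -2.887 0.586
vertex -3.28 -3.312 0.065
endloop
endfacet
facet normal -0.084 0.269 -0.960
outer loop
vertex -3.803 -2.918 0.221
vertex -3.28 -3.312 0.065
vertex -3.905 -3.56 0.05
endloop
endfacet
facet normal -0.719 0.283 -0.634
outer loop
vertex -3.803 -2.918 0.221
vertex -3.905 -3.56 0.05
vertex -4.249 -3.289 0.561
endloop
endfacet
facet normal 0.296 0.786 0.543
outer loop
vertex -3.238 -2.887 0.586
vertex -3.837 -2.873 0.892
vertex -3.335 -3.24 1.15
endloop
endfacet
facet normal -0.778 0.359 0.516
outer loop
vertex -3.837 -2.873 0.892
vertex -4.249 -3.289 0.561
vertex -3.96 -3.488 1.135
endloop
endfacet
facet normal -0.850 -0.368 -0.377
outer loop
vertex -4.249 -3.289 0.561
vertex -3.905 -3.56 0.05
vertex -4.002 -3.913 0.614
endloop
endfacet
facet normal 0.177 -0.392 -0.903
outer loop
vertex -3.905 -3.56 0.05
vertex -3.28 -3.312 0.065
vertex -3.403 -3.927 0.308
endloop
endfacet
facet normal 0.886 0.322 -0.334
outer loop
vertex -3.28 -3.312 0.065
vertex -3.238 -2.887 0.586
vertex -2.991 -3.511 0.639
endloop
endfacet
facet normal 0.084 -0.269 0.960
outer loop
vertex -3.437 -3.882 0.979
vertex -3.335 -3.24 1.15
vertex -3.96 -3.488 1.135
endloop
endfacet
facet normal -0.354 -0.711 0.608
outer loop
vertex -3.437 -3.882 0.979
vertex -3.96 -3.488 1.135
vertex -4.002 -3.913 0.614
endloop
endfacet
facet normal 0.011 -0.998 0.067
outer loop
vertex -3.437 -3.882 0.979
vertex -4.002 -3.913 0.614
vertex -3.403 -3.927 0.308
endloop
endfacet
facet normal 0.674 -0.734 0.083
outer loop
vertex -3.437 -3.882 0.979
vertex -3.403 -3.927 0.308
vertex -2.991 -3.511 0.639
endloop
endfacet
facet normal 0.719 -0.283 0.634
outer loop
vertex -3.437 -3.882 0.979
vertex -2.991 -3.511 0.639
vertex -3.335 -3.24 1.15
endloop
endfacet
facet normal -0.177 0.392 0.903
outer loop
vertex -3.96 -3.488 1.135
vertex -3.335 -3.24 1.15
vertex -3.837 -2.873 0.892
endloop
endfacet
facet normal -0.886 -0.322 0.334
outer loop
vertex -4.002 -3.913 0.614
vertex -3.96 -3.488 1.135
vertex -4.249 -3.289 0.561
endloop
endfacet
facet normal -0.296 -0.786 -0.543
outer loop
vertex -3.403 -3.927 0.308
vertex -4.002 -3.913 0.614
vertex -3.905 -3.56 0.05
endloop
endfacet
facet normal 0.778 -0.359 -0.516
outer loop
vertex -2.991 -3.511 0.639
vertex -3.403 -3.927 0.308
vertex -3.28 -3.312 0.065
endloop
endfacet
facet normal 0.850 0.368 0.377
outer loop
vertex -3.335 -3.24 1.15
vertex -2.991 -3.511 0.639
vertex -3.238 -2.887 0.586
endloop
endfacet

endsolid


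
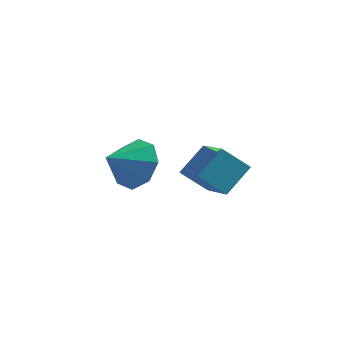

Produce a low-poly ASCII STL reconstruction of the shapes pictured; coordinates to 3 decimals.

solid 
facet normal -0.719 -0.197 0.666
outer loop
vertex 2.597 -3.899 2.661
vertex 3.069 -3.102 3.407
vertex 1.747 -2.833 2.059
endloop
endfacet
facet normal -0.397 -0.670 -0.627
outer loop
vertex 2.531 -2.618 1.333
vertex 2.597 -3.899 2.661
vertex 1.747 -2.833 2.059
endloop
endfacet
facet normal -0.719 -0.198 0.666
outer loop
vertex 1.747 -2.833 2.059
vertex 3.069 -3.102 3.407
vertex 2.219 -2.036 2.806
endloop
endfacet
facet normal -0.570 0.716 -0.404
outer loop
vertex 2.219 -2.036 2.806
vertex 2.531 -2.618 1.333
vertex 1.747 -2.833 2.059
endloop
endfacet
facet normal 0.570 -0.716 0.404
outer loop
vertex 2.597 -3.899 2.661
vertex 3.853 -2.887 2.681
vertex 3.069 -3.102 3.407
endloop
endfacet
facet normal -0.397 -0.670 -0.627
outer loop
vertex 3.381 -3.684 1.934
vertex 2.597 -3.899 2.661
vertex 2.531 -2.618 1.333
endloop
endfacet
facet normal 0.570 -0.716 0.403
outer loop
vertex 3.381 -3.684 1.934
vertex 3.853 -2.887 2.681
vertex 2.597 -3.899 2.661
endloop
endfacet
facet normal 0.397 0.670 0.627
outer loop
vertex 3.069 -3.102 3.407
vertex 3.853 -2.887 2.681
vertex 2.219 -2.036 2.806
endloop
endfacet
facet normal -0.570 0.715 -0.403
outer loop
vertex 3.003 -1.821 2.079
vertex 2.531 -2.618 1.333
vertex 2.219 -2.036 2.806
endloop
endfacet
facet normal 0.397 0.671 0.627
outer loop
vertex 2.219 -2.036 2.806
vertex 3.853 -2.887 2.681
vertex 3.003 -1.821 2.079
endloop
endfacet
facet normal 0.719 0.198 -0.666
outer loop
vertex 3.003 -1.821 2.079
vertex 3.381 -3.684 1.934
vertex 2.531 -2.618 1.333
endloop
endfacet
facet normal 0.720 0.198 -0.666
outer loop
vertex 3.853 -2.887 2.681
vertex 3.381 -3.684 1.934
vertex 3.003 -1.821 2.079
endloop
endfacet
facet normal 0.523 0.675 -0.521
outer loop
vertex 0.329 -0.794 1.836
vertex -0.179 -1.015 1.04
vertex -0.281 -0.377 1.764
endloop
endfacet
facet normal -0.125 -0.011 0.992
outer loop
vertex 0.329 -0.794 1.836
vertex -0.281 -0.377 1.764
vertex -0.821 -1.845 1.68
endloop
endfacet
facet normal 0.522 0.675 -0.521
outer loop
vertex -0.281 -0.377 1.764
vertex -0.179 -1.015 1.04
vertex -0.832 -0.334 1.268
endloop
endfacet
facet normal -0.648 0.196 0.736
outer loop
vertex -0.281 -0.377 1.764
vertex -0.832 -0.334 1.268
vertex -0.821 -1.845 1.68
endloop
endfacet
facet normal 0.522 0.675 -0.521
outer loop
vertex -0.832 -0.334 1.268
vertex -0.179 -1.015 1.04
vertex -1.0 -0.69 0.638
endloop
endfacet
facet normal -0.972 0.055 0.228
outer loop
vertex -0.832 -0.334 1.268
vertex -1.0 -0.69 0.638
vertex -0.821 -1.845 1.68
endloop
endfacet
facet normal 0.522 0.676 -0.520
outer loop
vertex -1.0 -0.69 0.638
vertex -0.179 -1.015 1.04
vertex -0.687 -1.235 0.244
endloop
endfacet
facet normal -0.906 -0.352 -0.234
outer loop
vertex -1.0 -0.69 0.638
vertex -0.687 -1.235 0.244
vertex -0.821 -1.845 1.68
endloop
endfacet
facet normal 0.522 0.676 -0.520
outer loop
vertex -0.687 -1.235 0.244
vertex -0.179 -1.015 1.04
vertex -0.076 -1.652 0.316
endloop
endfacet
facet normal -0.491 -0.785 -0.379
outer loop
vertex -0.687 -1.235 0.244
vertex -0.076 -1.652 0.316
vertex -0.821 -1.845 1.68
endloop
endfacet
facet normal 0.522 0.676 -0.520
outer loop
vertex -0.076 -1.652 0.316
vertex -0.179 -1.015 1.04
vertex 0.474 -1.695 0.812
endloop
endfacet
facet normal 0.033 -0.992 -0.122
outer loop
vertex -0.076 -1.652 0.316
vertex 0.474 -1.695 0.812
vertex -0.821 -1.845 1.68
endloop
endfacet
facet normal 0.522 0.676 -0.521
outer loop
vertex 0.474 -1.695 0.812
vertex -0.179 -1.015 1.04
vertex 0.642 -1.339 1.442
endloop
endfacet
facet normal 0.357 -0.851 0.386
outer loop
vertex 0.474 -1.695 0.812
vertex 0.642 -1.339 1.442
vertex -0.821 -1.845 1.68
endloop
endfacet
facet normal 0.522 0.676 -0.521
outer loop
vertex 0.642 -1.339 1.442
vertex -0.179 -1.015 1.04
vertex 0.329 -0.794 1.836
endloop
endfacet
facet normal 0.292 -0.445 0.847
outer loop
vertex 0.642 -1.339 1.442
vertex 0.329 -0.794 1.836
vertex -0.821 -1.845 1.68
endloop
endfacet

endsolid


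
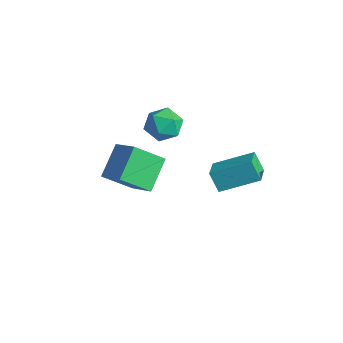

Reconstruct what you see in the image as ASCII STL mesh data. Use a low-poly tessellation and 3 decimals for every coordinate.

solid 
facet normal -0.505 -0.127 0.854
outer loop
vertex 3.316 0.953 0.378
vertex 4.341 2.541 1.221
vertex 2.369 1.795 -0.057
endloop
endfacet
facet normal -0.495 -0.767 -0.407
outer loop
vertex 2.939 1.939 -1.021
vertex 3.316 0.953 0.378
vertex 2.369 1.795 -0.057
endloop
endfacet
facet normal -0.505 -0.128 0.854
outer loop
vertex 2.369 1.795 -0.057
vertex 4.341 2.541 1.221
vertex 3.393 3.383 0.787
endloop
endfacet
facet normal -0.707 0.628 -0.324
outer loop
vertex 3.393 3.383 0.787
vertex 2.939 1.939 -1.021
vertex 2.369 1.795 -0.057
endloop
endfacet
facet normal 0.707 -0.628 0.324
outer loop
vertex 3.316 0.953 0.378
vertex 4.911 2.685 0.257
vertex 4.341 2.541 1.221
endloop
endfacet
facet normal -0.495 -0.767 -0.407
outer loop
vertex 3.887 1.097 -0.587
vertex 3.316 0.953 0.378
vertex 2.939 1.939 -1.021
endloop
endfacet
facet normal 0.707 -0.628 0.325
outer loop
vertex 3.887 1.097 -0.587
vertex 4.911 2.685 0.257
vertex 3.316 0.953 0.378
endloop
endfacet
facet normal 0.495 0.767 0.407
outer loop
vertex 4.341 2.541 1.221
vertex 4.911 2.685 0.257
vertex 3.393 3.383 0.787
endloop
endfacet
facet normal -0.707 0.629 -0.324
outer loop
vertex 3.964 3.527 -0.178
vertex 2.939 1.939 -1.021
vertex 3.393 3.383 0.787
endloop
endfacet
facet normal 0.495 0.767 0.407
outer loop
vertex 3.393 3.383 0.787
vertex 4.911 2.685 0.257
vertex 3.964 3.527 -0.178
endloop
endfacet
facet normal 0.504 0.128 -0.854
outer loop
vertex 3.964 3.527 -0.178
vertex 3.887 1.097 -0.587
vertex 2.939 1.939 -1.021
endloop
endfacet
facet normal 0.505 0.128 -0.853
outer loop
vertex 4.911 2.685 0.257
vertex 3.887 1.097 -0.587
vertex 3.964 3.527 -0.178
endloop
endfacet
facet normal -0.869 -0.105 -0.484
outer loop
vertex -0.908 -2.225 -1.538
vertex -1.71 -0.92 -0.381
vertex -0.403 -0.846 -2.744
endloop
endfacet
facet normal 0.418 -0.680 -0.603
outer loop
vertex 0.97 -0.68 -1.979
vertex -0.908 -2.225 -1.538
vertex -0.403 -0.846 -2.744
endloop
endfacet
facet normal -0.869 -0.105 -0.484
outer loop
vertex -0.403 -0.846 -2.744
vertex -1.71 -0.92 -0.381
vertex -1.205 0.459 -1.586
endloop
endfacet
facet normal 0.266 0.726 -0.634
outer loop
vertex -1.205 0.459 -1.586
vertex 0.97 -0.68 -1.979
vertex -0.403 -0.846 -2.744
endloop
endfacet
facet normal -0.266 -0.726 0.634
outer loop
vertex -0.908 -2.225 -1.538
vertex -0.337 -0.754 0.384
vertex -1.71 -0.92 -0.381
endloop
endfacet
facet normal 0.418 -0.680 -0.603
outer loop
vertex 0.465 -2.059 -0.774
vertex -0.908 -2.225 -1.538
vertex 0.97 -0.68 -1.979
endloop
endfacet
facet normal -0.265 -0.726 0.634
outer loop
vertex 0.465 -2.059 -0.774
vertex -0.337 -0.754 0.384
vertex -0.908 -2.225 -1.538
endloop
endfacet
facet normal -0.418 0.680 0.603
outer loop
vertex -1.71 -0.92 -0.381
vertex -0.337 -0.754 0.384
vertex -1.205 0.459 -1.586
endloop
endfacet
facet normal 0.265 0.726 -0.635
outer loop
vertex 0.168 0.625 -0.822
vertex 0.97 -0.68 -1.979
vertex -1.205 0.459 -1.586
endloop
endfacet
facet normal -0.418 0.680 0.603
outer loop
vertex -1.205 0.459 -1.586
vertex -0.337 -0.754 0.384
vertex 0.168 0.625 -0.822
endloop
endfacet
facet normal 0.869 0.105 0.484
outer loop
vertex 0.168 0.625 -0.822
vertex 0.465 -2.059 -0.774
vertex 0.97 -0.68 -1.979
endloop
endfacet
facet normal 0.869 0.105 0.484
outer loop
vertex -0.337 -0.754 0.384
vertex 0.465 -2.059 -0.774
vertex 0.168 0.625 -0.822
endloop
endfacet
facet normal 0.084 0.058 0.995
outer loop
vertex -2.257 2.331 0.402
vertex -2.012 1.32 0.44
vertex -1.262 2.035 0.335
endloop
endfacet
facet normal 0.249 0.681 0.689
outer loop
vertex -2.257 2.331 0.402
vertex -1.262 2.035 0.335
vertex -1.622 2.791 -0.282
endloop
endfacet
facet normal -0.316 0.897 0.310
outer loop
vertex -2.257 2.331 0.402
vertex -1.622 2.791 -0.282
vertex -2.595 2.544 -0.559
endloop
endfacet
facet normal -0.829 0.408 0.382
outer loop
vertex -2.257 2.331 0.402
vertex -2.595 2.544 -0.559
vertex -2.836 1.635 -0.112
endloop
endfacet
facet normal -0.582 -0.111 0.806
outer loop
vertex -2.257 2.331 0.402
vertex -2.836 1.635 -0.112
vertex -2.012 1.32 0.44
endloop
endfacet
facet normal 0.789 0.568 0.236
outer loop
vertex -1.622 2.791 -0.282
vertex -1.262 2.035 0.335
vertex -0.984 2.065 -0.668
endloop
endfacet
facet normal 0.522 -0.440 0.731
outer loop
vertex -1.262 2.035 0.335
vertex -2.012 1.32 0.44
vertex -1.225 1.156 -0.221
endloop
endfacet
facet normal -0.557 -0.715 0.424
outer loop
vertex -2.012 1.32 0.44
vertex -2.836 1.635 -0.112
vertex -2.198 0.909 -0.498
endloop
endfacet
facet normal -0.957 0.125 -0.262
outer loop
vertex -2.836 1.635 -0.112
vertex -2.595 2.544 -0.559
vertex -2.558 1.665 -1.115
endloop
endfacet
facet normal -0.126 0.918 -0.377
outer loop
vertex -2.595 2.544 -0.559
vertex -1.622 2.791 -0.282
vertex -1.808 2.38 -1.22
endloop
endfacet
facet normal 0.829 -0.408 -0.382
outer loop
vertex -1.563 1.369 -1.182
vertex -0.984 2.065 -0.668
vertex -1.225 1.156 -0.221
endloop
endfacet
facet normal 0.316 -0.897 -0.310
outer loop
vertex -1.563 1.369 -1.182
vertex -1.225 1.156 -0.221
vertex -2.198 0.909 -0.498
endloop
endfacet
facet normal -0.249 -0.681 -0.689
outer loop
vertex -1.563 1.369 -1.182
vertex -2.198 0.909 -0.498
vertex -2.558 1.665 -1.115
endloop
endfacet
facet normal -0.084 -0.058 -0.995
outer loop
vertex -1.563 1.369 -1.182
vertex -2.558 1.665 -1.115
vertex -1.808 2.38 -1.22
endloop
endfacet
facet normal 0.582 0.111 -0.806
outer loop
vertex -1.563 1.369 -1.182
vertex -1.808 2.38 -1.22
vertex -0.984 2.065 -0.668
endloop
endfacet
facet normal 0.957 -0.125 0.262
outer loop
vertex -1.225 1.156 -0.221
vertex -0.984 2.065 -0.668
vertex -1.262 2.035 0.335
endloop
endfacet
facet normal 0.126 -0.918 0.377
outer loop
vertex -2.198 0.909 -0.498
vertex -1.225 1.156 -0.221
vertex -2.012 1.32 0.44
endloop
endfacet
facet normal -0.789 -0.568 -0.236
outer loop
vertex -2.558 1.665 -1.115
vertex -2.198 0.909 -0.498
vertex -2.836 1.635 -0.112
endloop
endfacet
facet normal -0.522 0.440 -0.731
outer loop
vertex -1.808 2.38 -1.22
vertex -2.558 1.665 -1.115
vertex -2.595 2.544 -0.559
endloop
endfacet
facet normal 0.557 0.715 -0.424
outer loop
vertex -0.984 2.065 -0.668
vertex -1.808 2.38 -1.22
vertex -1.622 2.791 -0.282
endloop
endfacet

endsolid


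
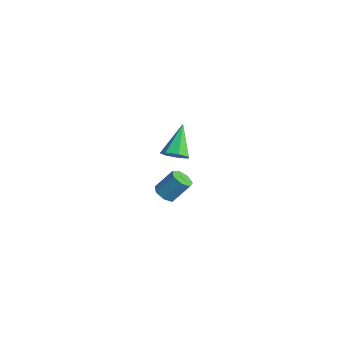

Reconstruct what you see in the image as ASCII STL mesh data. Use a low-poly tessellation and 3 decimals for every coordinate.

solid 
facet normal 0.489 -0.494 -0.719
outer loop
vertex 3.337 1.084 3.326
vertex 2.803 0.712 3.218
vertex 2.969 1.286 2.937
endloop
endfacet
facet normal 0.399 0.912 0.096
outer loop
vertex 3.337 1.084 3.326
vertex 2.969 1.286 2.937
vertex 1.957 1.568 4.462
endloop
endfacet
facet normal 0.491 -0.493 -0.718
outer loop
vertex 2.969 1.286 2.937
vertex 2.803 0.712 3.218
vertex 2.476 1.055 2.759
endloop
endfacet
facet normal -0.288 0.889 -0.356
outer loop
vertex 2.969 1.286 2.937
vertex 2.476 1.055 2.759
vertex 1.957 1.568 4.462
endloop
endfacet
facet normal 0.488 -0.496 -0.718
outer loop
vertex 2.476 1.055 2.759
vertex 2.803 0.712 3.218
vertex 2.229 0.567 2.928
endloop
endfacet
facet normal -0.876 0.318 -0.363
outer loop
vertex 2.476 1.055 2.759
vertex 2.229 0.567 2.928
vertex 1.957 1.568 4.462
endloop
endfacet
facet normal 0.488 -0.495 -0.719
outer loop
vertex 2.229 0.567 2.928
vertex 2.803 0.712 3.218
vertex 2.414 0.188 3.315
endloop
endfacet
facet normal -0.925 -0.372 0.078
outer loop
vertex 2.229 0.567 2.928
vertex 2.414 0.188 3.315
vertex 1.957 1.568 4.462
endloop
endfacet
facet normal 0.489 -0.496 -0.718
outer loop
vertex 2.414 0.188 3.315
vertex 2.803 0.712 3.218
vertex 2.893 0.204 3.63
endloop
endfacet
facet normal -0.397 -0.661 0.637
outer loop
vertex 2.414 0.188 3.315
vertex 2.893 0.204 3.63
vertex 1.957 1.568 4.462
endloop
endfacet
facet normal 0.490 -0.495 -0.718
outer loop
vertex 2.893 0.204 3.63
vertex 2.803 0.712 3.218
vertex 3.304 0.603 3.635
endloop
endfacet
facet normal 0.310 -0.331 0.891
outer loop
vertex 2.893 0.204 3.63
vertex 3.304 0.603 3.635
vertex 1.957 1.568 4.462
endloop
endfacet
facet normal 0.490 -0.495 -0.718
outer loop
vertex 3.304 0.603 3.635
vertex 2.803 0.712 3.218
vertex 3.337 1.084 3.326
endloop
endfacet
facet normal 0.664 0.371 0.649
outer loop
vertex 3.304 0.603 3.635
vertex 3.337 1.084 3.326
vertex 1.957 1.568 4.462
endloop
endfacet
facet normal -0.263 -0.558 -0.787
outer loop
vertex -0.925 2.181 -2.565
vertex -1.434 2.511 -2.629
vertex -0.885 2.605 -2.879
endloop
endfacet
facet normal 0.962 -0.215 -0.168
outer loop
vertex -0.925 2.181 -2.565
vertex -0.885 2.605 -2.879
vertex -0.578 2.918 -1.526
endloop
endfacet
facet normal 0.962 -0.216 -0.168
outer loop
vertex -0.578 2.918 -1.526
vertex -0.885 2.605 -2.879
vertex -0.538 3.342 -1.841
endloop
endfacet
facet normal 0.264 0.559 0.786
outer loop
vertex -0.578 2.918 -1.526
vertex -0.538 3.342 -1.841
vertex -1.086 3.249 -1.591
endloop
endfacet
facet normal -0.263 -0.557 -0.787
outer loop
vertex -0.885 2.605 -2.879
vertex -1.434 2.511 -2.629
vertex -1.258 2.959 -3.005
endloop
endfacet
facet normal 0.659 0.492 -0.569
outer loop
vertex -0.885 2.605 -2.879
vertex -1.258 2.959 -3.005
vertex -0.538 3.342 -1.841
endloop
endfacet
facet normal 0.659 0.492 -0.569
outer loop
vertex -0.538 3.342 -1.841
vertex -1.258 2.959 -3.005
vertex -0.911 3.696 -1.967
endloop
endfacet
facet normal 0.264 0.558 0.787
outer loop
vertex -0.538 3.342 -1.841
vertex -0.911 3.696 -1.967
vertex -1.086 3.249 -1.591
endloop
endfacet
facet normal -0.262 -0.558 -0.787
outer loop
vertex -1.258 2.959 -3.005
vertex -1.434 2.511 -2.629
vertex -1.763 2.975 -2.848
endloop
endfacet
facet normal -0.142 0.829 -0.541
outer loop
vertex -1.258 2.959 -3.005
vertex -1.763 2.975 -2.848
vertex -0.911 3.696 -1.967
endloop
endfacet
facet normal -0.141 0.829 -0.542
outer loop
vertex -0.911 3.696 -1.967
vertex -1.763 2.975 -2.848
vertex -1.416 3.713 -1.81
endloop
endfacet
facet normal 0.263 0.559 0.787
outer loop
vertex -0.911 3.696 -1.967
vertex -1.416 3.713 -1.81
vertex -1.086 3.249 -1.591
endloop
endfacet
facet normal -0.264 -0.558 -0.786
outer loop
vertex -1.763 2.975 -2.848
vertex -1.434 2.511 -2.629
vertex -2.02 2.643 -2.526
endloop
endfacet
facet normal -0.834 0.542 -0.107
outer loop
vertex -1.763 2.975 -2.848
vertex -2.02 2.643 -2.526
vertex -1.416 3.713 -1.81
endloop
endfacet
facet normal -0.834 0.542 -0.106
outer loop
vertex -1.416 3.713 -1.81
vertex -2.02 2.643 -2.526
vertex -1.673 3.38 -1.488
endloop
endfacet
facet normal 0.263 0.558 0.787
outer loop
vertex -1.416 3.713 -1.81
vertex -1.673 3.38 -1.488
vertex -1.086 3.249 -1.591
endloop
endfacet
facet normal -0.264 -0.558 -0.787
outer loop
vertex -2.02 2.643 -2.526
vertex -1.434 2.511 -2.629
vertex -1.835 2.211 -2.282
endloop
endfacet
facet normal -0.899 -0.154 0.410
outer loop
vertex -2.02 2.643 -2.526
vertex -1.835 2.211 -2.282
vertex -1.673 3.38 -1.488
endloop
endfacet
facet normal -0.900 -0.153 0.409
outer loop
vertex -1.673 3.38 -1.488
vertex -1.835 2.211 -2.282
vertex -1.488 2.948 -1.243
endloop
endfacet
facet normal 0.263 0.559 0.787
outer loop
vertex -1.673 3.38 -1.488
vertex -1.488 2.948 -1.243
vertex -1.086 3.249 -1.591
endloop
endfacet
facet normal -0.263 -0.559 -0.787
outer loop
vertex -1.835 2.211 -2.282
vertex -1.434 2.511 -2.629
vertex -1.348 2.006 -2.299
endloop
endfacet
facet normal -0.287 -0.733 0.616
outer loop
vertex -1.835 2.211 -2.282
vertex -1.348 2.006 -2.299
vertex -1.488 2.948 -1.243
endloop
endfacet
facet normal -0.287 -0.733 0.616
outer loop
vertex -1.488 2.948 -1.243
vertex -1.348 2.006 -2.299
vertex -1.001 2.743 -1.26
endloop
endfacet
facet normal 0.263 0.559 0.787
outer loop
vertex -1.488 2.948 -1.243
vertex -1.001 2.743 -1.26
vertex -1.086 3.249 -1.591
endloop
endfacet
facet normal -0.263 -0.559 -0.786
outer loop
vertex -1.348 2.006 -2.299
vertex -1.434 2.511 -2.629
vertex -0.925 2.181 -2.565
endloop
endfacet
facet normal 0.541 -0.761 0.359
outer loop
vertex -1.348 2.006 -2.299
vertex -0.925 2.181 -2.565
vertex -1.001 2.743 -1.26
endloop
endfacet
facet normal 0.541 -0.761 0.359
outer loop
vertex -1.001 2.743 -1.26
vertex -0.925 2.181 -2.565
vertex -0.578 2.918 -1.526
endloop
endfacet
facet normal 0.263 0.559 0.786
outer loop
vertex -1.001 2.743 -1.26
vertex -0.578 2.918 -1.526
vertex -1.086 3.249 -1.591
endloop
endfacet

endsolid
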